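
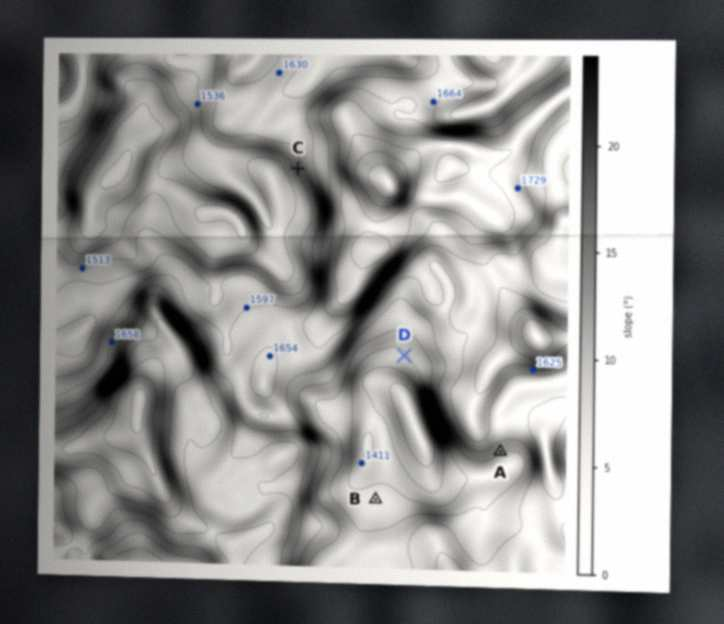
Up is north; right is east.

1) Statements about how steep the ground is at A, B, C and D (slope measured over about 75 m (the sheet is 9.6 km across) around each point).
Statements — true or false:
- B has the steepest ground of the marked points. false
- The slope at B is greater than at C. false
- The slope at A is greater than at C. false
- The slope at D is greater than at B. true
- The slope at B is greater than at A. false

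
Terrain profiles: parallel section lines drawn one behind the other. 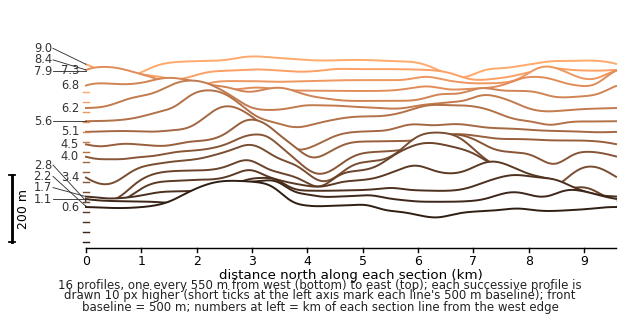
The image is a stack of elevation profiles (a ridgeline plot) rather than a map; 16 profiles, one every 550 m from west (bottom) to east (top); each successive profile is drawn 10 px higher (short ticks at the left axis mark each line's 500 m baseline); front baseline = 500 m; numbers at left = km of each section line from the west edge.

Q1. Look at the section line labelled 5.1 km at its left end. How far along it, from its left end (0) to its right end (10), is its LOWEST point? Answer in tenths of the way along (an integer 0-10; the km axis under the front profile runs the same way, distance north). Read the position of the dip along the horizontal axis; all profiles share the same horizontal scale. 4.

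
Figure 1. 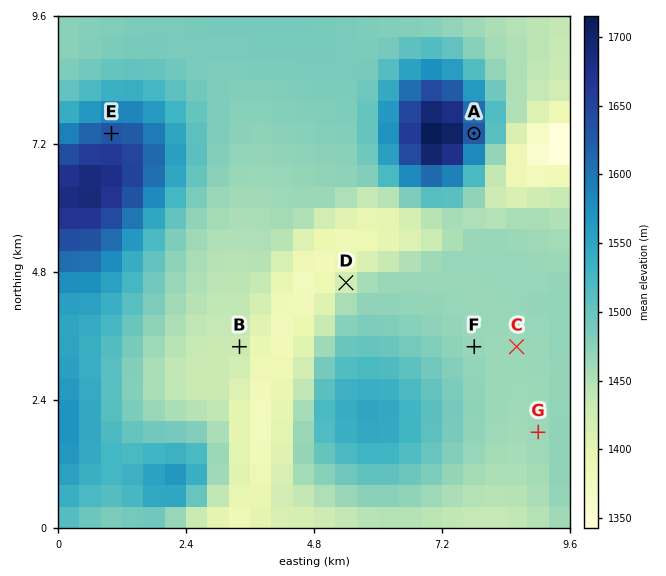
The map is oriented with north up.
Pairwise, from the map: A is above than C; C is above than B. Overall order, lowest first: B C A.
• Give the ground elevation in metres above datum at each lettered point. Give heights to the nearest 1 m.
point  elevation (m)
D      1422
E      1634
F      1467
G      1463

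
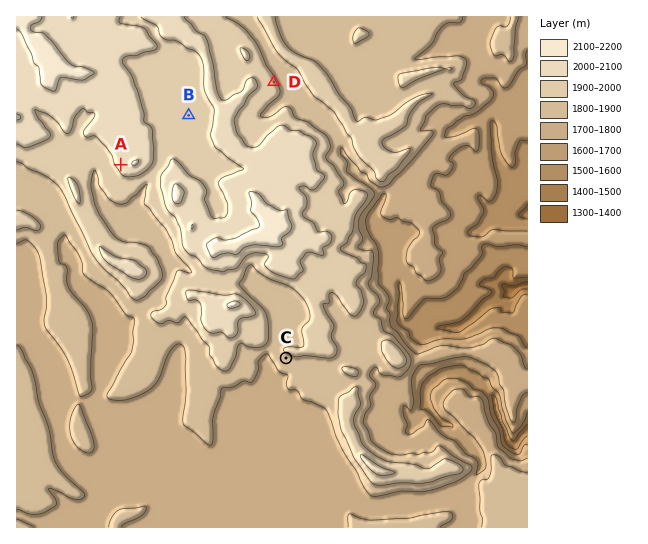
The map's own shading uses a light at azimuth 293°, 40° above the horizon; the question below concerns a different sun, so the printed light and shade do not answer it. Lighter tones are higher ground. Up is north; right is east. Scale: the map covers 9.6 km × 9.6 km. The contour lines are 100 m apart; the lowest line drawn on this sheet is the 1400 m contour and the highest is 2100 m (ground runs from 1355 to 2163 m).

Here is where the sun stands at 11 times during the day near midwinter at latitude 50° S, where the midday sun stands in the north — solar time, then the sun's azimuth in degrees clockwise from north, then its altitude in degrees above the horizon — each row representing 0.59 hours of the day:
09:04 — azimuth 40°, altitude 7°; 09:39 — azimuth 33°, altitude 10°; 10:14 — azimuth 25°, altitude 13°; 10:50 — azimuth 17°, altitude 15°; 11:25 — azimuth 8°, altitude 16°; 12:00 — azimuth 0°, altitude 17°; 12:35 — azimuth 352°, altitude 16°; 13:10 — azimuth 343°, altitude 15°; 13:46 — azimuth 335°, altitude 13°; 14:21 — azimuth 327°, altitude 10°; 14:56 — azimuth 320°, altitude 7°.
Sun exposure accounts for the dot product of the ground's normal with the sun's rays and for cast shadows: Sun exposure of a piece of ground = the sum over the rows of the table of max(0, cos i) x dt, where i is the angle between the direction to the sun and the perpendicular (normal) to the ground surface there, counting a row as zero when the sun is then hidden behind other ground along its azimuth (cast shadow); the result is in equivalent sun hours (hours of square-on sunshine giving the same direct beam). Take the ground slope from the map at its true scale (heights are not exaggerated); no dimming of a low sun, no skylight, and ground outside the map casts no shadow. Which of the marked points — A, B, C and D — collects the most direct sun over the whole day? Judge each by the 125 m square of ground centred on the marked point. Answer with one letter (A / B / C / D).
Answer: D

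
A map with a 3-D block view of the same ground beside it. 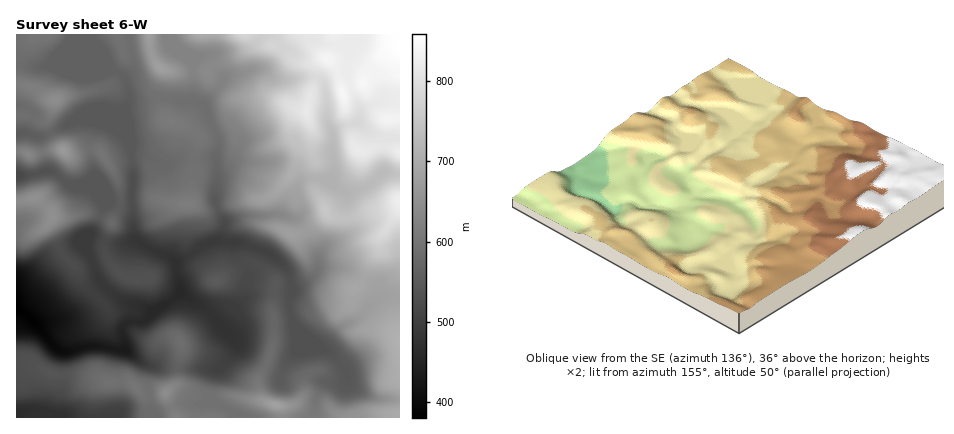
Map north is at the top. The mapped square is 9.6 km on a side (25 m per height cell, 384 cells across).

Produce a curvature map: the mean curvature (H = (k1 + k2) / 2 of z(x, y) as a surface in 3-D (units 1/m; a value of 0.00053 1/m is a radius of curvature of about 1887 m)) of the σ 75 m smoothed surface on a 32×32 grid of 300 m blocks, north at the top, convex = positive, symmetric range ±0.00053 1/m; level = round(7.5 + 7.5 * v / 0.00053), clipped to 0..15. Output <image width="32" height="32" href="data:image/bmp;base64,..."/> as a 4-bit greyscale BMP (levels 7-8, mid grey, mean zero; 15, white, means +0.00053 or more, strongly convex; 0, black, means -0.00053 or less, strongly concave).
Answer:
<image width="32" height="32" href="data:image/bmp;base64,Qk12AgAAAAAAAHYAAAAoAAAAIAAAACAAAAABAAQAAAAAAAACAAATCwAAEwsAABAAAAAAAAAAAAAAABEREQAiIiIAMzMzAERERABVVVUAZmZmAHd3dwCIiIgAmZmZAKqqqgC7u7sAzMzMAN3d3QDu7u4A////AFZVRlUztXp4l1Q4llfc3MqXeIeHM7XVZ3nN/796gUMiqYiKvLyp/Ly6doAHpEQV6oirmqu/tkpjEnu0apeGOcmK6a/+xwFIVGVmyUaadTeZ31AAIACLa7iYQp1WVUNmiXcHl1eF3a24ZVSOZ2QquJljaIiaWEjtl1ZlfFVVibmYZXZWi6dhaGZXhp1WmOlniGh3d5p1VTVUZ2abV2uahndnZpqVV4p0V5h2eWN7mpd2V2eqVbu9k2zrd3t1V6qHZxWJu0qom5SpiYiYFaNlaGajSqZbd3RFZ4mJYA6TmHrI7SU1eTQ1d3NFMgDOdEebpI74IAqzaWaJZna/+oZlWMZEv/yN4ny4aZFqiENt24d5l5x6haSam91KuZVoT4aKiu/IRmaiu4iZF628dat1V54XxSV04oh3iUWHabSWV2NYAACXKMKId4pWeYenh0emE69J+l6Vl3aISGZSSKk42jr6n/ebdXiHiWd3upmWHMqrISV4h2Z4d4lndUaluh2WZYmzJWZ1eqqXSWdlp+U3NrmUizR3domYhlloebrTXkiYV9/IZoV4ZVRcuYzYxF5IZ7uaqKuVhlZodoinZtOamWeWZEZnZVrceoRUZENklpiJdVd3d3dPuGiHcgPLq6d4h4lld3WljTVUMovLhYqHd5iJqWd4o7xGzaraeImGh3aY"/>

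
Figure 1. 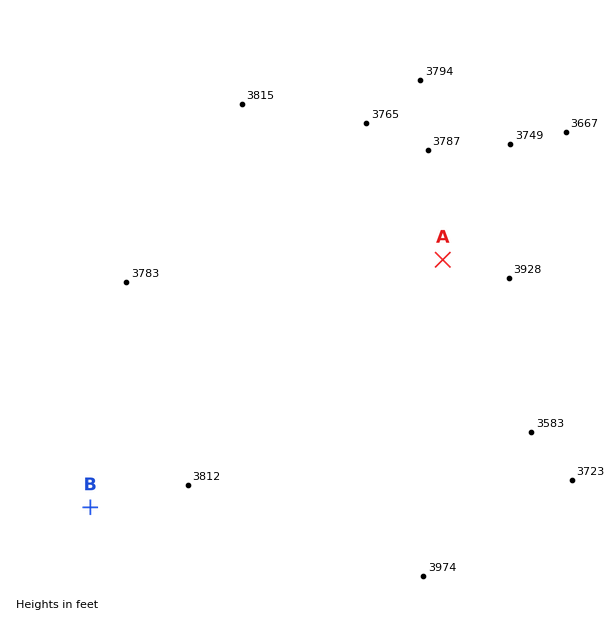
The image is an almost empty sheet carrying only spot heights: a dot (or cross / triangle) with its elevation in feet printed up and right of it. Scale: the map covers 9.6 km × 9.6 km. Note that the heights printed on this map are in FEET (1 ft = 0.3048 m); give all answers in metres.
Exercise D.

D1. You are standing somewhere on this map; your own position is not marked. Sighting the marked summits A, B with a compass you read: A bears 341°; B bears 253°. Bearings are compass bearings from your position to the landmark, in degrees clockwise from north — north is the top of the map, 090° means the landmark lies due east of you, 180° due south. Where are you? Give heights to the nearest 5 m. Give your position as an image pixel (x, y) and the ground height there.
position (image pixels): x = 486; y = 386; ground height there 1125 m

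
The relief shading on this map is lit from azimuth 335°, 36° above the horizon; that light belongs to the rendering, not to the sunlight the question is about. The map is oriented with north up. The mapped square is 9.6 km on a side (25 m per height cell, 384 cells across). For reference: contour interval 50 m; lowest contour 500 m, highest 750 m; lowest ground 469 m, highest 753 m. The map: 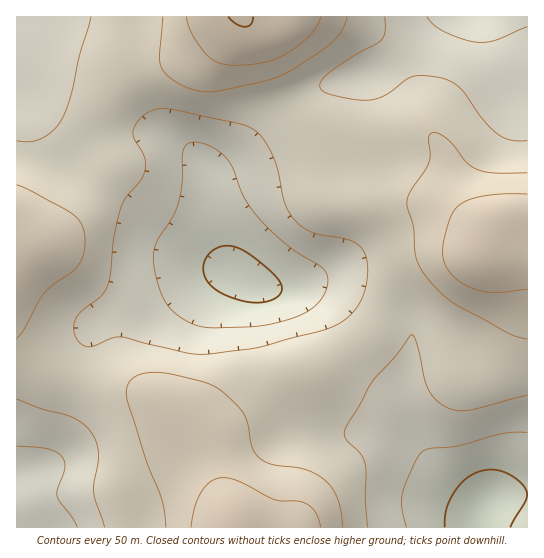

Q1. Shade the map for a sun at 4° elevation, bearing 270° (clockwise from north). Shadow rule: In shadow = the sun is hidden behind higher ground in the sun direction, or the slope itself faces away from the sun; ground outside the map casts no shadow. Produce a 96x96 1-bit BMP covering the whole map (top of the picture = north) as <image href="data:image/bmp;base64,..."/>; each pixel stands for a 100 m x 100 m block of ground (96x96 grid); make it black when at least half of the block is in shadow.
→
<image width="96" height="96" href="data:image/bmp;base64,Qk2+BAAAAAAAAD4AAAAoAAAAYAAAAGAAAAABAAEAAAAAAIAEAAATCwAAEwsAAAIAAAAAAAAA////AAAAAAAAAAAAAAAA/////4AAAAAAAAAA/////4AAAAAAAAAA/////4AAAAAAAAAA/////4AAAAAAAAAA/////wAAAAAAAAAAf////gAAAAAAAAAAf///wAAAAAAAAAAAf//wAAAAAAAAAAAAH/8AAAAAAAAAAAAAAAAAAAAAAAAAAAAAAAAAAAAAAAAAAAAAAAAAAAAAAAAAAAAAAAAAAAAAAAAAAAAAAAAAAAAAAAAAAAAAAAAAAAAAAAAAAAAAAAAAAAAAAAAAAAAAAAAAAAAAAAAAAAAAAAAAAAAAAAAAAAAAAAAAAAAAAAAAAAAAAAAAAAAAAAAAAAAAAAAAAAAAAAAAAAAAAAAAAAAAAAAAAAAAAAAAAAAAAAAAAAAAAAAAAAAAAAAAAAAAAAAAAAAAAAAAAAAAAAAAAAAAAAAAAAAAAAAAAAAAAAAAAAAAAAAAAAAAAAAAAAAAAAAAAAAAAAAAAAAAAAAAAAAAAAAAAAAAAAAAAAAAAAAAAAAAAAAAAAAAAAAAAAAAAAAAAAAAAAAAAAAAAAAAAAAAAAAAAAAAAAAAAAAAAAAAAAAAAAAAAAAAAAAAAAAAAAAAAAAAAAAAAAAAAAAAAAAAAAAAAAAAAAAAAAAeAAAAAAAAAAAAAAAfAAAAAAAAAAAAAAA/AAAAAAAAAAAAAAA/AAAAAAAAAAAAAAA+AAAAAAAAAAAAAAAIAAAAAAAAAAAAAAAAAAAAAAAAAAAAAAAAAAAAAAAAAAAAAAAAAeAAAAAAAAAAAAAAB/8AAAAAAAAAAAAAD//gAAAAAAAAAAAAD//4AAAAAAAAAAAAH//8AAAAAAAAAAAAH//8AAAAAAAAAAAAH//4AAAAAAAAAAAAD//wAAAAAAAAAAAAD//gAAAAAAAAAAAAB/+AAAAAAAAAAAAAAf4AAAAAAAAAAAAAAHAAAAAAAAAAAAAAAAAAAAAAAAAAAAAAAAAAAAAAAAAAAAAAAAAAAAAAAAAAAAAAAAAAAAAAAAAAAAAAAAAAAAAAAAAAAAAAAAAOAAAAAAAAAAAAAAAfAAAAAAAAAAAAAAA/gAAAAAAAAAAAAAA/gAAAAAAAAAAAAAA/gAAAAAAAAAAAAAA/AAAAAAAAAAAAAAA+AAAAAAAAAAAAAAAAAAAAAAAAAAAAAAAAAAAAAAAAAAAAAAAAAAAAAAAAAAAAAAAAAAAAAAAAAAAAAAAAAAAAAAAAAAAAAAAAAAAAAAAAAAAAAAAAAAAAAAAAAAAAAAAAAAAAAAAAAAAAAAAAAAAAAAAAAAAAAAAAAAAAAAAAAAAAAAAAAAAAAAAAAAAAAAAAAAAAAAAAAAAAAAAAAAAAAAAAAAAAAAAAAAAAAAAAAAAAAAAAAAAfgAAAAAAAAAAAAAA/8AAAAAAAAAAAAAA//gAAAAAAAAAAAAA//4AAAAAAAAAAAAAf/8AAAAAAAAAAAAAf//AAAAAAAAAAAAAH//gAAAAAAAAAAAAD//wAAAAAAAAAAAAD///AAAAAAAAAAAAB///+AAAAAAAAAAAB////wAA="/>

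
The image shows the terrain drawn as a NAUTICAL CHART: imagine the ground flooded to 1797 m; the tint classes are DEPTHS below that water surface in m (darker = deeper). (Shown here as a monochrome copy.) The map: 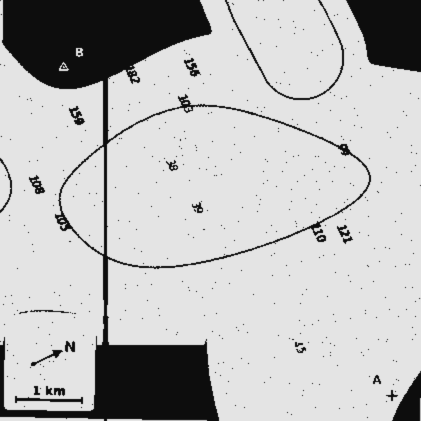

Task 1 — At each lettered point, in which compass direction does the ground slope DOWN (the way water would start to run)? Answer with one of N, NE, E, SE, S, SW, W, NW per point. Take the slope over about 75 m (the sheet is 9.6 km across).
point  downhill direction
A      NE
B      NW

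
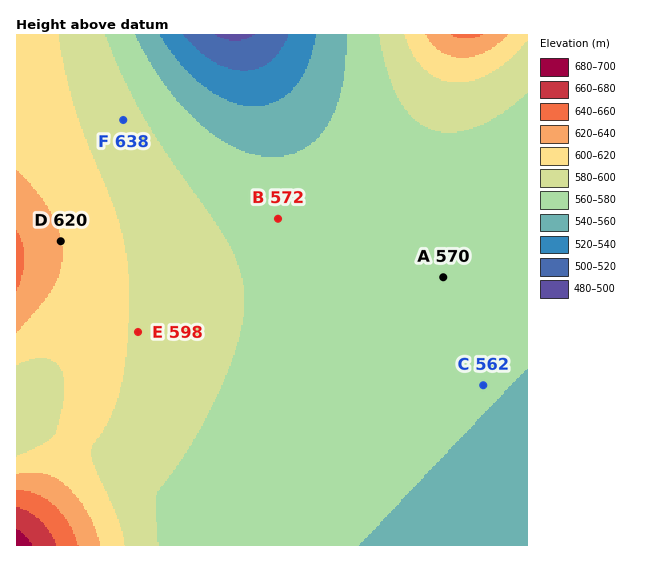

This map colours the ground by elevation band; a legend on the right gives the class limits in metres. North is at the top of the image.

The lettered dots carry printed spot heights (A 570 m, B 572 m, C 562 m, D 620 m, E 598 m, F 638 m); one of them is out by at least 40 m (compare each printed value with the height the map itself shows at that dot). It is F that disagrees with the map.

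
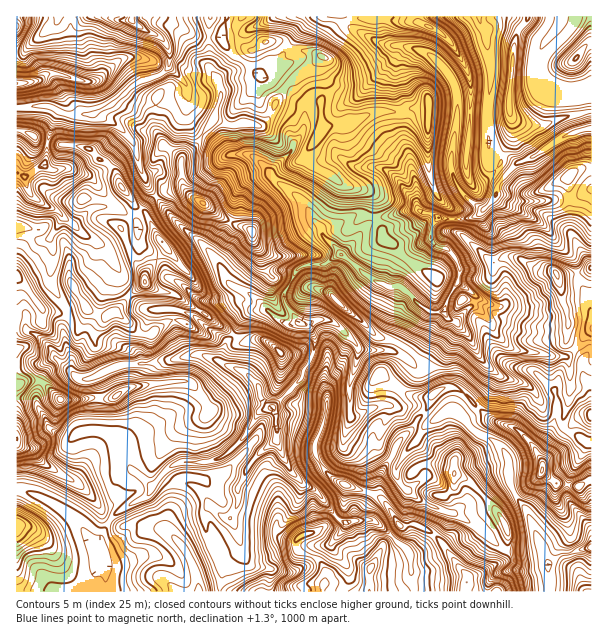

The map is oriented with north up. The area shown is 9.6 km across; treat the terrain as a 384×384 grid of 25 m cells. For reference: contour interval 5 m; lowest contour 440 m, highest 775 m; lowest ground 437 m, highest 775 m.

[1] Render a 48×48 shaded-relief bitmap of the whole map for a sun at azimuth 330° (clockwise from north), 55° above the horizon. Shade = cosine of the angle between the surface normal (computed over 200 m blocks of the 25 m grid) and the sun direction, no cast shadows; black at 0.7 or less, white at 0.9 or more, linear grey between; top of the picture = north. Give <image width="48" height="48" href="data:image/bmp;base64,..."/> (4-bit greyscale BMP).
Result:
<image width="48" height="48" href="data:image/bmp;base64,Qk32BAAAAAAAAHYAAAAoAAAAMAAAADAAAAABAAQAAAAAAIAEAAATCwAAEwsAABAAAAAAAAAAAAAAABEREQAiIiIAMzMzAERERABVVVUAZmZmAHd3dwCIiIgAmZmZAKqqqgC7u7sAzMzMAN3d3QDu7u4A////AHiIiZmqmaqZis7e/rqaqYiaqrqLxkeavGeIiJmqqqqZib3M3MuquXiaqquYhmibu2Z3iJmZqqmZiau6mKu6u4iZmau6c1iavFVoiJmYiZmZmZqqqIm7zKh4maq7lFiIiWZ4iZmZiJmZmaq73Jed3cdnm6qqhEiIZYmZmIm6qZmZmaq73+uJy7mqvLqZhViHdLupiHisy6mImavLv/61Z3vdy7qZl2dmY7qYd3iKvbqYiKu8rN2FV4q9uXiamFVVRZh2d4iZm8qZiJu7q7Z5m6mbuniZqmJXd1VXmYiZiKuqqIu7unbN3sqZu5iYm8ZZ3gBZupiZl3mZq4nLuWnO7tm7q6iIist3zwAYq5mZmXZ2aaesu6aMzNmszcmIiJ2nizVDipmZmZd2VIp6vuQ6usuKzduYZqy6mFViWIiImZmHZUmZvvcIy724vMuYiby6l3ZQA1RXiJmYd2aqvPsFvLzKirmb3Lu6qXh0AkQjV4iZmIaIvNwVmZqrh4ms7bqqvGacqruFVneJqZiFju1FqHisuYms3bmpq3ibu83rqqqqqpmHKv+Gy4ms7bq8u6mpqoiohli7u83LqYeHIu6Wzrqqvdu7q7u7qmaHdjJGVHmod2Z4cq6pvcqarMzLvMu6q4ZWaHVEQhQzRoidy77Kmaqru8y7y7qYmqhXeIZmdzM0N73d3u7JaKvMzMuru6qpiJhnmIdompd3eK3cqZqEirzMy6q6u7uph5mYmZqXeIiYiZmYhUQ3m7y6iZm5q7qph4mZiau5RXdViJhkmFZ5q7uoVLqHiZmYiHmamZq7dnhUWIdTbs25qpmHc4yGeIiIh4maqZmruHd1aHZUGv/piHZoqIupeJqqqamaqZmayWd3h2RFM4rKh3eKy5irmrzczamqupmZqoh3ZVRGh3eIiIiJunjO3d3cvZmaupiJqqh0NGdFiqqHmZmHqpze/tzLqqqqqZmZmYgwJppkaJiJiZmZnM3u/ty8urzKmJqpmHUySM2maIh3d3eJZpq+/tzMuru7qZqIqXaKeLy5iIdlVmVnVGZZ3Lqqqru83KqIq6nMuau6h2Znd3dneJdmvNyoiKrM3KqYmrqry5mZdWeJmYd3d5eHje/7h3aYmZqomap2nKh3iHiZiIZ3VZh5ec//23R2aaqqqpyEV3dli5iId3d3QplphWnv/3ad3uuqq7y2MzNFaqd3d3d3MIlohkR8/8uu//26u7vKZWVmaKmId3d4QHlpl3ZFev7Lu7y7u6q8mKqXaJmamIiJUGlpqIqodlZ3dmesupmrp5u5eJmKu7u6cmhpuJqrqgABERJqzJmZqHmrh4h3nM3dpXhpyImZmYUTRlImnMqZmHiaqHd3ebzeyYdpyGmXZ//avMlUZ7yqqoiJqod3iJvMyndpuGmoVe/+3MypmKzLqph4mqqYiZqql1h5uFm8pmvdzMzMzKvLqqqYm8y6mYd2VXd6uVis2xWru8zMy5qqmZq7u8y5h2VDWJeKu0aazSN6qrzNuJqpeYi827uphmZTWsqZvFSJvQ=="/>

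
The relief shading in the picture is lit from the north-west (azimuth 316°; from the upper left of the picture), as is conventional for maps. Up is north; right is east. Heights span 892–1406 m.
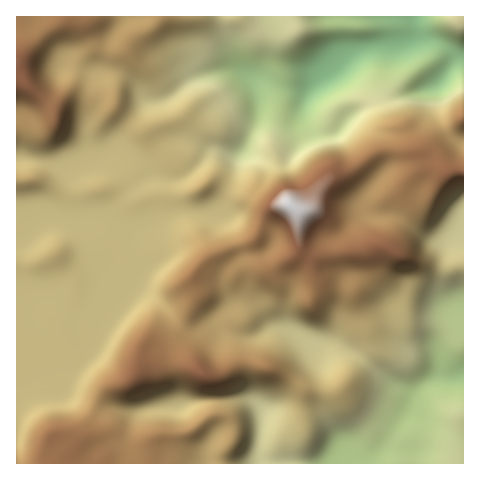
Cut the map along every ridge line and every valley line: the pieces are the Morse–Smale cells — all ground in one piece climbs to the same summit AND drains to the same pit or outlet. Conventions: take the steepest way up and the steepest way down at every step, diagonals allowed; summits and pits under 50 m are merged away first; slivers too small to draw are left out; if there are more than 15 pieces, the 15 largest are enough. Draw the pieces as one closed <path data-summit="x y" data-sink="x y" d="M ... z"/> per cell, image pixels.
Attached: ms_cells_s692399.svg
<path data-summit="291 206" data-sink="463 374" d="M386 150l-8 1-24 18-22 8-12 11-8 18-7 5-7 0 2 38-8 7-21 12-13-2-19 2-16-16-9 2-10 6-13 16 5 18-13 31 4 3 13 0 18-8 9 10 22 6 8-2 16-8 11 0 29 17 5 6 6 25 0 39 16 32 3 19 120 0 1-234-17 8-16 0-35-22-25-2-10-7 0-6 4-7 22-27 1-14z"/><path data-summit="291 206" data-sink="336 61" d="M413 16l-188 0 0 10 12 36 6 9 11 6 5 15 1 21-14 34-5 4-28-2-19 20-20 11-20-3-7 0-7 3-14 14-18 27-62-4-22 14-8 0 0 150 10-3 10-8-4-20-10-28-2-13 0-5 14-10 16 0 19 15 8 3 10 0 7-3 12-12 8-21 3-2 40 26 15 18 10 7 14-31-5-18 18-20 14-4 16 16 9-2 23 2 24-14 5-5-2-38 7 0 7-5 8-18 12-11 15-5 24-17 16-5-2-13-27-23-9 1-10 12-7 6-14 0-7-4-8-12 0-12 3-10 11-17 27-24 25-8 31-3 12-4 3-3z"/><path data-summit="17 62" data-sink="336 61" d="M224 16l-208 1 0 141 32 4 23 6 0 49 3 3 34 1 18-27 14-14 7-3 27 3 20-11 19-20 28 2 5-4 14-34-1-21-5-15-11-6-6-9-11-31z"/><path data-summit="201 374" data-sink="463 374" d="M218 320l-18 8-13 0-5-3-8 15-6 18-7 6-7 1 33 0 8 3 15 10 3 11 1 12 32-3 10 4 6 9 0 19-3 18 0 10 3 6 80 0 1-11-3-8-16-32 0-39-7-27-20-15-13-6-11 0-16 8-8 2-22-6z"/><path data-summit="448 173" data-sink="336 61" d="M424 38l-11 0-13 5-31 3-20 6-8 5-24 21-11 17-3 10 0 12 6 10 9 6 14 0 5-4 12-14 9-1 27 23 3 13 33 0 9 5 17 17 16-1 1-30-11-4-9-10-6-15-2-17 1-12 21-27-12-10z"/><path data-summit="201 374" data-sink="336 61" d="M117 274l-3 2-8 21-12 12-7 3-10 0-8-3-19-15-16 0-14 10 1 14 11 32 4 20 5-2 14 2 15 22 25 11 13-15 19-7 11-11 26-8 5-6 5-16 8-14-25-26z"/><path data-summit="448 173" data-sink="463 374" d="M402 149l-15 2 0 16-22 27-4 7 0 6 10 7 25 2 35 22 16 0 15-7 2-2 0-57-17 0-21-20-5-2z"/><path data-summit="59 463" data-sink="178 406" d="M214 401l-57 6-16 3-15 0-30-6-10 27-20 16-6 9-1 7 84 1 3-19 5-7 11-3 18 0 13-5 21-17z"/><path data-summit="59 463" data-sink="336 61" d="M53 368l-15 2-22 12 1 82 42 0 1-8 6-9 20-16 5-11 5-16-26-12-10-17z"/><path data-summit="201 374" data-sink="178 406" d="M187 365l-26 0-21 3-13 13-19 7-8 8-4 8 30 6 15 0 72-9 0-12-3-11z"/><path data-summit="59 463" data-sink="463 374" d="M246 398l-31 3-1 12-26 19-8 3-18 0-11 3-5 7-3 18 64 1 0-16 11-16 14-4 30-3-1-16-5-7z"/><path data-summit="27 179" data-sink="336 61" d="M22 158l-6 1 0 71 8 1 22-14 25 2 0-51-23-6z"/><path data-summit="291 206" data-sink="463 374" d="M262 426l-30 2-14 4-11 16 0 15 53 1-1-16z"/><path data-summit="463 118" data-sink="336 61" d="M463 57l-5 0-4 4-18 24 1 20 5 18 10 14 8 4 4-1z"/><path data-summit="462 18" data-sink="336 61" d="M463 16l-49 0 0 22 23 4 9 4 10 10 7 1z"/>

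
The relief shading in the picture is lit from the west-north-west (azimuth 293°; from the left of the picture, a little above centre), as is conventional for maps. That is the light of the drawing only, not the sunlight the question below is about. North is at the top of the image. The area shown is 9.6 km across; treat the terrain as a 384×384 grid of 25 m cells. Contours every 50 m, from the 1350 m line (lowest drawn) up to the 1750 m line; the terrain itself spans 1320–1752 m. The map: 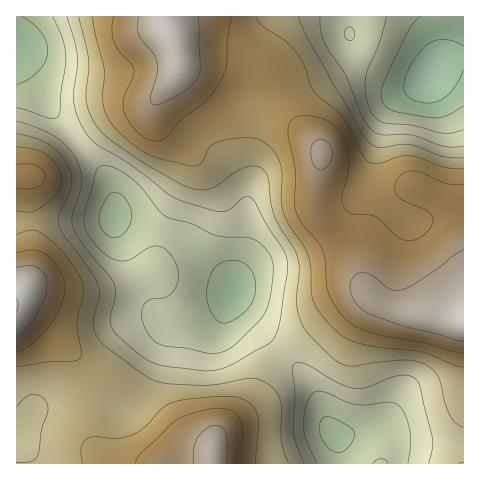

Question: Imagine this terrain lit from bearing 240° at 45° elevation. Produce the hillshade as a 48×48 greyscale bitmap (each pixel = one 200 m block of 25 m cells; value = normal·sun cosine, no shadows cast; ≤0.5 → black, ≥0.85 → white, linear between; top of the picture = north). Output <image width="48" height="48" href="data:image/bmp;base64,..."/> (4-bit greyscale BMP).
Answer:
<image width="48" height="48" href="data:image/bmp;base64,Qk32BAAAAAAAAHYAAAAoAAAAMAAAADAAAAABAAQAAAAAAIAEAAATCwAAEwsAABAAAAAAAAAAAAAAABEREQAiIiIAMzMzAERERABVVVUAZmZmAHd3dwCIiIgAmZmZAKqqqgC7u7sAzMzMAN3d3QDu7u4A////AJmau7qZmqqZmaqoZEV3ZDNGiaqYibu7qZmqu6qZmZmZmqqYZEVnZCNGiaqYmbu7qZqqqqmIiJmZmqqYZUVmUyNXmqqZmrzLqqqqqpmIiImqqZmXZUVmUyRomqqZqrzMupmaqpmIiJmqmZiHZVVmUzV5q6qqq8zMupmaqpmIiZqqmId2VVVmUzWKu7qqu8zMupmaqqmZmZmZh3dmVVZmVEabzLqqq8zLupmqqqmZmZiId2ZmZmZ2VFeszLqqq7zLqqqqqqmZmId3ZmZmd3d2VXm8zLqZqrzMuqqqqqmZh2VWZmZneId2Z4rMy6mZqrzMu6qqqpmHZURVZmZniIh3eKvMuqqqq83dzKmZqZh2VERWd3d3iZiIiavMuqq7u83d3JmZmXZVREVneHd3iZmZmrvLu7vMzM3dzIiIiGVEVVZ4iId4mamaq7vMzMzMzMzMzHd4h2VFVmeJmId4iZqqu8zM3dzMzLu7u3d3dmVVZniJmId3iZqrzMzN3cy7u6qqqndmZmVVZ3iZmHd3iaq8zMzd3cuqmZmZmXdmZmVVZniZmHd3iavM3d3d3LqYmZmZmXdmZlVFVnmZmHd3iavM3d3cy6mIiJmZmXdlVUQ0VomZh3d4ibvM3d3cupiIiJmZmXdkRDMjV4mZh3eImrvM3d3cuph3iJmZmXZUMyIjV4mYd3iJmrvM3u7bqYh3iJmZmXZUMiEkaJmId4iaqrvN7/7LqYiIiImZmXdUMhEkeJmYiJmqqrvN//7KmYiIiImZmYdlQiI2iaqZmZq7uqve/+25mIiIiJmZmZh2QzNXiqqqqqu7qqvf/9ypiIiIiJmZmamHVERXmru7u7y7qZvf/sqYiIiIiZqpmaqXZURnmrzMzMy6mZve7bqIiIiJmqqpmaqYZURXm8zdzMu5mJve7bqYiIiZqqqZmaqXVDRXq93d3MupiJvN3LqYeIiZqqmIiJmGQyNorN7t3LqYiZvN3cuYd3iJqZdmZohkISR6ze7tzLqYiZrN3cuodmeImHVEVXZTETab3v7cupmImaq83cuoZUV4h1QzRWVCElm97/7bqZiJmaq83cuXUzRWdkMjVVQyNYve7u26mIiZmaq8zLqGQhJGZTM0ZkQzWL3u7typiImZmZqru6l1MQE1VDNFd0RFi97t3cupiImZmZmrqphkIQE0VERWiFVnrO7d3MupiImYiZmqqYdkMQE1VVVniWZ5ve3czLupmIiIiZqqmHZUMhJFVVZ4mXiazd3Mu7qqmYiIiZqpmHZlMyNWZmeJmYmazd3Lu6q6qYh3iZqpiHZlQ0VmZniaqpmazN3Mu7u7qYd3iZmZiHZURFZmZniaqpmazd3cu7vLuXZniZmYh2VERWd2Zniaqpmrze7dzLzMuXZniJiIdlQzRnh3Zniaqpqr3u7tzMzLqHZniIh3dlQzV4mHZ3iaqqq83v7tzLu7qGZniHd3ZlREaJmHd3iaqrvN7u7cu7u6l2Z3d3ZnZlRWeZmHd4iaqrvN7u7cu7u6h3d3d2ZndmVWeamHd4mqqg=="/>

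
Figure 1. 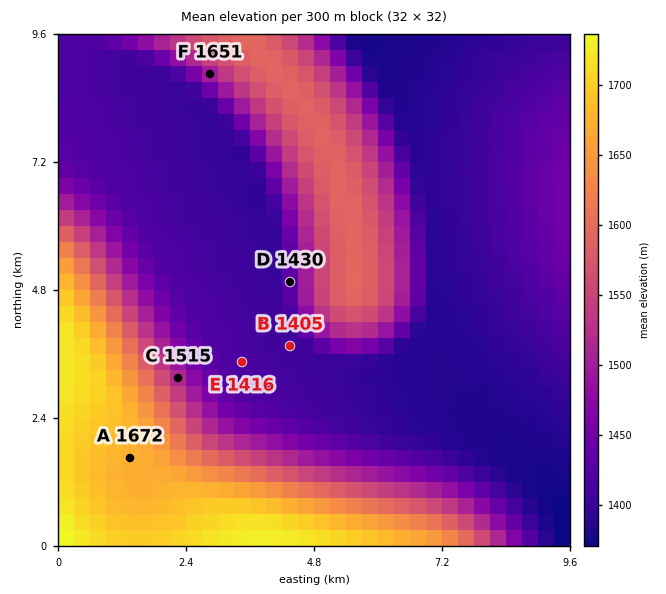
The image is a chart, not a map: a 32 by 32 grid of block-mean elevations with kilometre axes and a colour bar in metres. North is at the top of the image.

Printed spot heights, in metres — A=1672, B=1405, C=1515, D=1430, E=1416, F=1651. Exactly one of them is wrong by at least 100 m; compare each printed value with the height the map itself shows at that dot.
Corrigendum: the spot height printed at F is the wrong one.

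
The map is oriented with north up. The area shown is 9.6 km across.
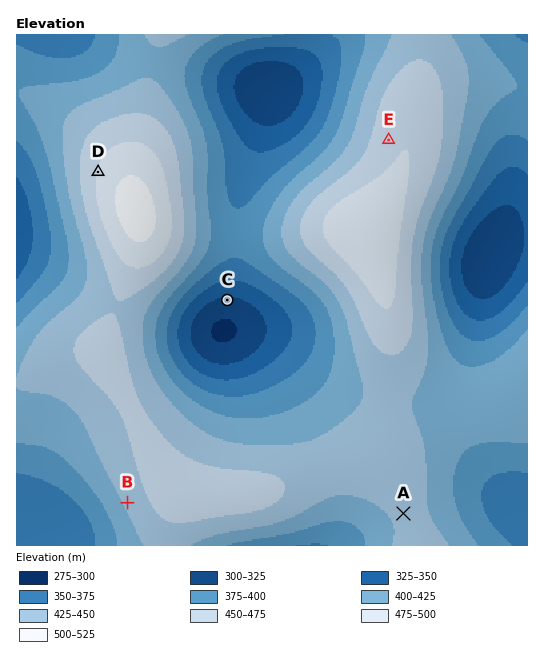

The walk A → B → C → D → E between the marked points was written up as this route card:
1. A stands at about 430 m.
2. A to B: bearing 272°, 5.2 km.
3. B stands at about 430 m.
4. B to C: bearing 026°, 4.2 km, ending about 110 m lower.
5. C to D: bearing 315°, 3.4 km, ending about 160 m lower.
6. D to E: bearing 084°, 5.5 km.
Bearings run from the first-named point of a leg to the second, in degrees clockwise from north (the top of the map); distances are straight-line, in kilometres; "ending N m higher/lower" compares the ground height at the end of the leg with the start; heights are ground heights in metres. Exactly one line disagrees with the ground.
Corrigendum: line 5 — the sense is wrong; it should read higher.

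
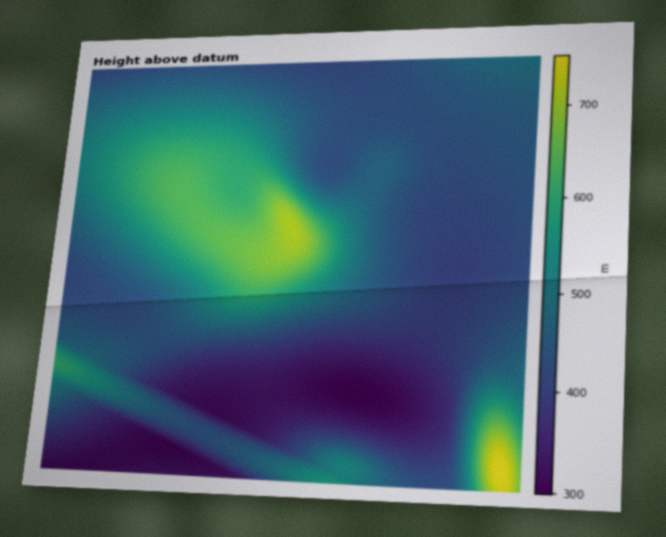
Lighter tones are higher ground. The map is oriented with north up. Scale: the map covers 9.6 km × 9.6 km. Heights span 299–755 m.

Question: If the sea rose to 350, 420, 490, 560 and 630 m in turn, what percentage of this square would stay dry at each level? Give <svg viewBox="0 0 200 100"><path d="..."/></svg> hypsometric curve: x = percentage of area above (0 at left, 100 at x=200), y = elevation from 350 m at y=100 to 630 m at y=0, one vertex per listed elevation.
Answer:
<svg viewBox="0 0 200 100"><path d="M178 100l-36-25-80-25-26-25-22-25"/></svg>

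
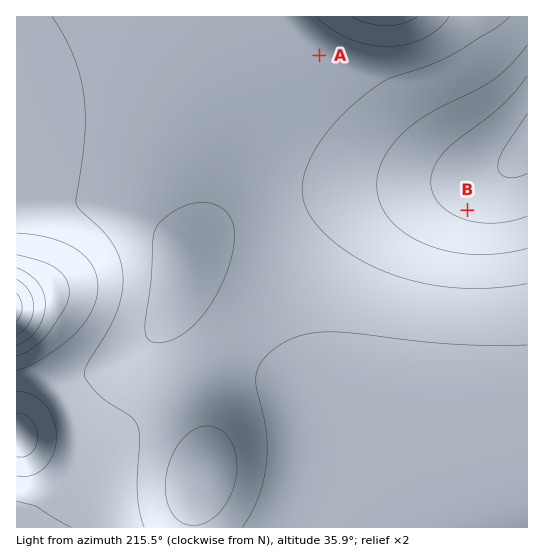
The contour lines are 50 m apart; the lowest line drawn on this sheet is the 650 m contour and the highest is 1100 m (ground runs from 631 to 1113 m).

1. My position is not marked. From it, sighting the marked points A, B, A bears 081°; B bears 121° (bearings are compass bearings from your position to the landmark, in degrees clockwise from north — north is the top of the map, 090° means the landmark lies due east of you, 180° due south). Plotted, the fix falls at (233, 69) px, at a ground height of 920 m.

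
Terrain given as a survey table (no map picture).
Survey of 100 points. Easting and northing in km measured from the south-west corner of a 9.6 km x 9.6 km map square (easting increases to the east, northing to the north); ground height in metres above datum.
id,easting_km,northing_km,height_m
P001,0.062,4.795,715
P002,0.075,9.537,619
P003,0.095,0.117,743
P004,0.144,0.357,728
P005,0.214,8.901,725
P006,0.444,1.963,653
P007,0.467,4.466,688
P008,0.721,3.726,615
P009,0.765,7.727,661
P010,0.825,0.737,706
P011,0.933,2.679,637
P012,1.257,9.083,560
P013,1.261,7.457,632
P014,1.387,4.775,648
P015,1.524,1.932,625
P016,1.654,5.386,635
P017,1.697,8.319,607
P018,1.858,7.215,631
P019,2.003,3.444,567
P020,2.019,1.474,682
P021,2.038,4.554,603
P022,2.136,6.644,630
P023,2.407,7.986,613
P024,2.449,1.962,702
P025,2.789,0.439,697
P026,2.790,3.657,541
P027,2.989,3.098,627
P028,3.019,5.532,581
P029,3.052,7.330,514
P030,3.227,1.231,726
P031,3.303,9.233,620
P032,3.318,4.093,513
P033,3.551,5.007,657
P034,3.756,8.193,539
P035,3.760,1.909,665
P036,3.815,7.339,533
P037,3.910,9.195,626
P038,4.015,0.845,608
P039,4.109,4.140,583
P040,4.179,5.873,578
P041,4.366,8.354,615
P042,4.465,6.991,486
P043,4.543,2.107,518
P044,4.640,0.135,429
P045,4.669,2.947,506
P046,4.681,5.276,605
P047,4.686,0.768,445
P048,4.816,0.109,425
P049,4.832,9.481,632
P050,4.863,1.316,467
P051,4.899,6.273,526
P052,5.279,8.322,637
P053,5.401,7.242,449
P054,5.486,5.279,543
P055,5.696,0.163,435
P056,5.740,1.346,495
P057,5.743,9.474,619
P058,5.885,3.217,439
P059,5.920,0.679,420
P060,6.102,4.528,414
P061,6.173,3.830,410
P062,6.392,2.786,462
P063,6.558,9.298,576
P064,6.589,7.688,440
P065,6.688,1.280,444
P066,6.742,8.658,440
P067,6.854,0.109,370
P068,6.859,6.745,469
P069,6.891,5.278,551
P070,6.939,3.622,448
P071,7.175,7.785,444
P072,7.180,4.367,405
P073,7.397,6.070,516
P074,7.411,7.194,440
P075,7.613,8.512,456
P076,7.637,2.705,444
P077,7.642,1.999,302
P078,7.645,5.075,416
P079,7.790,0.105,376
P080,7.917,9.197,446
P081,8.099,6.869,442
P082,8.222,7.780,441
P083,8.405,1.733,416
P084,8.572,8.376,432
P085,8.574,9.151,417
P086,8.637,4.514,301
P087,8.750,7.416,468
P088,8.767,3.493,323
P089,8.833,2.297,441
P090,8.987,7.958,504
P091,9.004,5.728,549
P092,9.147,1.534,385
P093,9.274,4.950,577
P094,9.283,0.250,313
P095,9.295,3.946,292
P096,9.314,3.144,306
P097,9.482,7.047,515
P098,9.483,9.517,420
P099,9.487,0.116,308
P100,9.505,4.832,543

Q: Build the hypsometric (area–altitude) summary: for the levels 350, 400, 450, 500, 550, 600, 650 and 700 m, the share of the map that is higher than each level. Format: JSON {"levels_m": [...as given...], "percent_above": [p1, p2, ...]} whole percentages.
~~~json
{"levels_m": [350, 400, 450, 500, 550, 600, 650, 700], "percent_above": [93, 89, 73, 59, 45, 32, 16, 6]}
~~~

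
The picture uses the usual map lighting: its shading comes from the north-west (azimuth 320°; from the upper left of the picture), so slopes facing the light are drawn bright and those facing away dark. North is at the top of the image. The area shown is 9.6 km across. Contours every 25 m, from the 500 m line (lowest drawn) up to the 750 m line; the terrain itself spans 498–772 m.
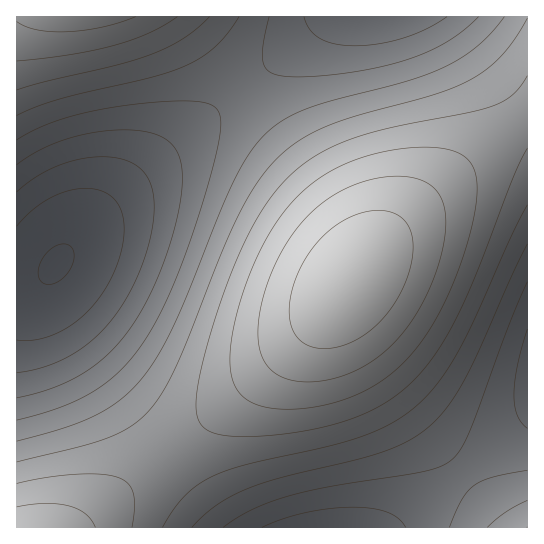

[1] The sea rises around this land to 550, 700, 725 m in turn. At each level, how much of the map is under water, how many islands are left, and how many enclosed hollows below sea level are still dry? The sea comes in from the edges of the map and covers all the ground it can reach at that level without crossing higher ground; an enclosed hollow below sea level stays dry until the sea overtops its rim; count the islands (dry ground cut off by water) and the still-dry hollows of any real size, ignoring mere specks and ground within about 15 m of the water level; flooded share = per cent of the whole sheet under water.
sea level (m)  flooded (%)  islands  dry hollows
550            9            0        0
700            82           1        0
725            90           1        0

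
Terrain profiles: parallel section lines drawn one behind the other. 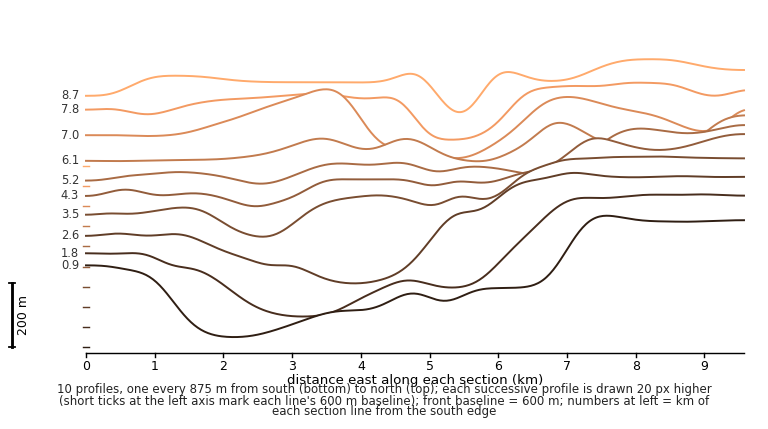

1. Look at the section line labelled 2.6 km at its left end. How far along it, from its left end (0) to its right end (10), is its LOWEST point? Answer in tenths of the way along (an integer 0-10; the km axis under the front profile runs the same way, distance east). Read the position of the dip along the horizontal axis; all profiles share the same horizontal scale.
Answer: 4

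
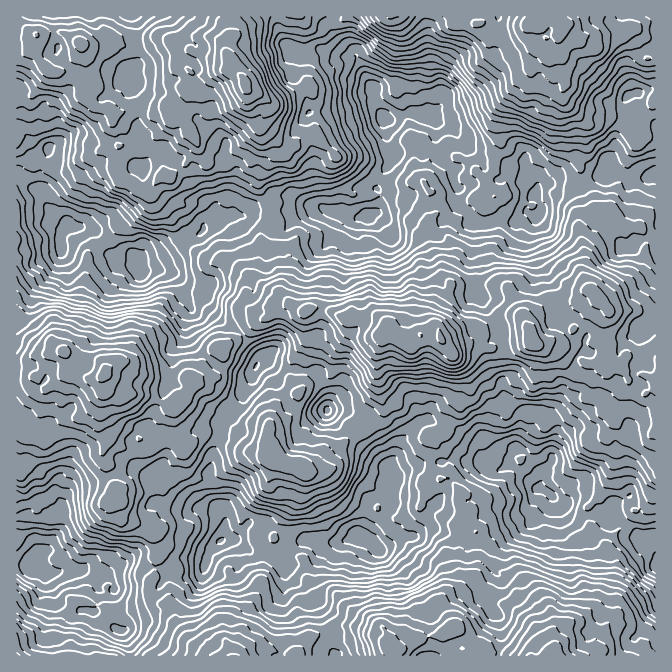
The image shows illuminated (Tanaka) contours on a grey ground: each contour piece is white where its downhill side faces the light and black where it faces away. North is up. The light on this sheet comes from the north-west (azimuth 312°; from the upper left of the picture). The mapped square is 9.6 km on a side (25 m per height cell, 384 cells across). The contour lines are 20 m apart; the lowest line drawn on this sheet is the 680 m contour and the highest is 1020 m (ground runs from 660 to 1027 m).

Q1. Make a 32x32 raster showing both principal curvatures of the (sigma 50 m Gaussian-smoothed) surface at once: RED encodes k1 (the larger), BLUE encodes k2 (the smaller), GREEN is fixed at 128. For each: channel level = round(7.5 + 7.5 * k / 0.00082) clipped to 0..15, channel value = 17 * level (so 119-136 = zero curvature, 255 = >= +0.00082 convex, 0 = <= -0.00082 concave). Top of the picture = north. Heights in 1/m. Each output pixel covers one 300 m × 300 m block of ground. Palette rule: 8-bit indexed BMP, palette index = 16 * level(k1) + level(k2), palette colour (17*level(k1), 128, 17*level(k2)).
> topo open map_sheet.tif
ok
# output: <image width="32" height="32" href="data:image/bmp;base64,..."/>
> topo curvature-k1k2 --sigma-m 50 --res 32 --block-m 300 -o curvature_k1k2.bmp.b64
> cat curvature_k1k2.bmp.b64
<image width="32" height="32" href="data:image/bmp;base64,Qk02CAAAAAAAADYEAAAoAAAAIAAAACAAAAABAAgAAAAAAAAEAAATCwAAEwsAAAABAAAAAAAAAIAAABGAAAAigAAAM4AAAESAAABVgAAAZoAAAHeAAACIgAAAmYAAAKqAAAC7gAAAzIAAAN2AAADugAAA/4AAAACAEQARgBEAIoARADOAEQBEgBEAVYARAGaAEQB3gBEAiIARAJmAEQCqgBEAu4ARAMyAEQDdgBEA7oARAP+AEQAAgCIAEYAiACKAIgAzgCIARIAiAFWAIgBmgCIAd4AiAIiAIgCZgCIAqoAiALuAIgDMgCIA3YAiAO6AIgD/gCIAAIAzABGAMwAigDMAM4AzAESAMwBVgDMAZoAzAHeAMwCIgDMAmYAzAKqAMwC7gDMAzIAzAN2AMwDugDMA/4AzAACARAARgEQAIoBEADOARABEgEQAVYBEAGaARAB3gEQAiIBEAJmARACqgEQAu4BEAMyARADdgEQA7oBEAP+ARAAAgFUAEYBVACKAVQAzgFUARIBVAFWAVQBmgFUAd4BVAIiAVQCZgFUAqoBVALuAVQDMgFUA3YBVAO6AVQD/gFUAAIBmABGAZgAigGYAM4BmAESAZgBVgGYAZoBmAHeAZgCIgGYAmYBmAKqAZgC7gGYAzIBmAN2AZgDugGYA/4BmAACAdwARgHcAIoB3ADOAdwBEgHcAVYB3AGaAdwB3gHcAiIB3AJmAdwCqgHcAu4B3AMyAdwDdgHcA7oB3AP+AdwAAgIgAEYCIACKAiAAzgIgARICIAFWAiABmgIgAd4CIAIiAiACZgIgAqoCIALuAiADMgIgA3YCIAO6AiAD/gIgAAICZABGAmQAigJkAM4CZAESAmQBVgJkAZoCZAHeAmQCIgJkAmYCZAKqAmQC7gJkAzICZAN2AmQDugJkA/4CZAACAqgARgKoAIoCqADOAqgBEgKoAVYCqAGaAqgB3gKoAiICqAJmAqgCqgKoAu4CqAMyAqgDdgKoA7oCqAP+AqgAAgLsAEYC7ACKAuwAzgLsARIC7AFWAuwBmgLsAd4C7AIiAuwCZgLsAqoC7ALuAuwDMgLsA3YC7AO6AuwD/gLsAAIDMABGAzAAigMwAM4DMAESAzABVgMwAZoDMAHeAzACIgMwAmYDMAKqAzAC7gMwAzIDMAN2AzADugMwA/4DMAACA3QARgN0AIoDdADOA3QBEgN0AVYDdAGaA3QB3gN0AiIDdAJmA3QCqgN0Au4DdAMyA3QDdgN0A7oDdAP+A3QAAgO4AEYDuACKA7gAzgO4ARIDuAFWA7gBmgO4Ad4DuAIiA7gCZgO4AqoDuALuA7gDMgO4A3YDuAO6A7gD/gO4AAID/ABGA/wAigP8AM4D/AESA/wBVgP8AZoD/AHeA/wCIgP8AmYD/AKqA/wC7gP8AzID/AN2A/wDugP8A/4D/AJFgtLTFcLSDxbXnx8Tm95Oi1fr349SR1qDHyNWC6GC01MSzkqBQkrXFxbXHtZPX5LP3+bai+fmScMfH9rO1xvWSkdSzxdPH5rHE2tOAkqJx5uXW5NXjoYDEpNak1bX5lMNwtbWCcfeyw2CwoviAxfTVtLSA1Pe1tJO16IHXx+jFQJKhkIKQ9bTEYOij0YLlkpOBcLWSxLW1teiElKOT1JCTYKPEoKDRxcWAcKLFxKGSkYBgoJLWkrSylIOUhNaRo7PVwPfo+PXY1dWQw5DAgbRhcseUksTW14RxpZTVktGis6Zg6Pr3cLNycVCxtNXolMSypLXWgtalxqKEYPWCwvX2o4Ci1PiixrXkpJH5g/bI1oCUo9bk99XVgYC0gvSAw9ajgbbmkZKB5nDUxfj2+fj5gmCTw8KBYKLGgOKR5JPVtdmTk+az58P5scLF+KGSx+Szg6LYt5WicKGQoPrXtMbHlMTGxqFwtKKEk6P5tMGQ5MbWkKLTo4Ln0/axotWipJSlgrTW6dLm+YKhkOfC8hCxsuW0crb4osSgcJTGx5SjyMW2xfmlxYDl6NeAxbX44YHl5FBykNGkgPbXoqWVxrTVkuWy+ffosNjD9GBw45CiYOXS5qH69aKhorTExMe2gsT4+MO15saRkPb74VCA9rTS+fb48/nT1ND798ZxxKOjoObX1rL46NiAosDk97HlgPfB+cP3+dLlgPiAtJLWgoKx9cTEQKTU9GCR5tXW9fnz+PXn1cWyUHDT59Skpvnl1aSScNSDoUDSsYGR5OXnk7WQ93DTk+XExPizpMT76MWloYFg9oOBcYKE6NTXcsSQ16LFkbXF6IKj1sOktfaBs9XXk3DnwpJQo+K1tpW21qSAkbJwgMKzxMijYpOk9ZFg1JOBcXCj0+XlomCTc7Sy1bSigJHVx7JggKCCUNXFpbb3xZGipYGB+abFkXNyxLVgcKKikbPEtMPox5GA5cb5pMigcre25Pf197STcqbTgKS0sKKjxvmjkcXWkZK0soGyk7TD08bFs3Dl0vfUtcX4sff65JC0xZHF1LSAk6PUYNNxxGCA16TGs4DW1XC05uXk9ea1oOW11XHC1VDTlNWA1PmTxpCg5qSB5tSikMTnobHXpJRA1IJygPWipNa29+TUxdaBtPjmxbPYtpK0+PX5kOSlkKGzhIGTx+fWtfmik4HkgNbTtbVic7SloqL79pD16aNAsKKjMKKj58il+KS1QIDT99LGlGNztcay+fbFcNWjxKDEtaOx99e1tsbGtLWQ+MazsfvF1cTnxqL3xKJAsKJgYNbokZSA5pO1psXX98Oy9Pb2xenj1Ma1tdjY0sP5wuDl+9iQ+PbnsPu0+MSi9+U="/>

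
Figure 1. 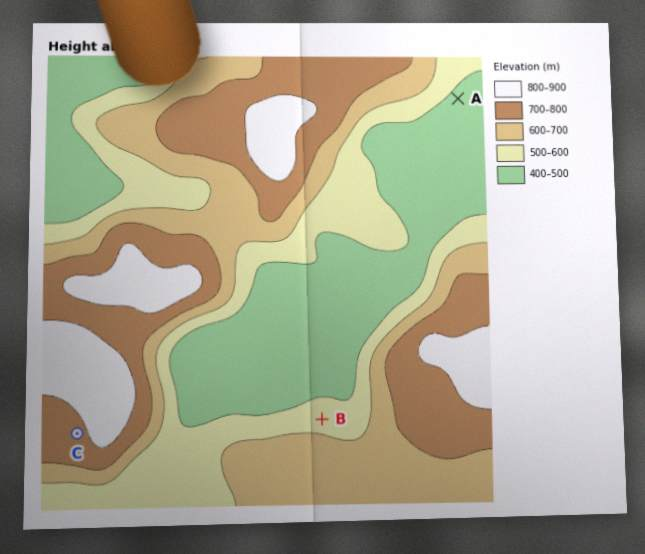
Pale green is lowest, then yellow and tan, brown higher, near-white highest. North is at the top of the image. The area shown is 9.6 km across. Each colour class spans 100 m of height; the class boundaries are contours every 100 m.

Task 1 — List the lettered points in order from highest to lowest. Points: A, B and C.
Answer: C B A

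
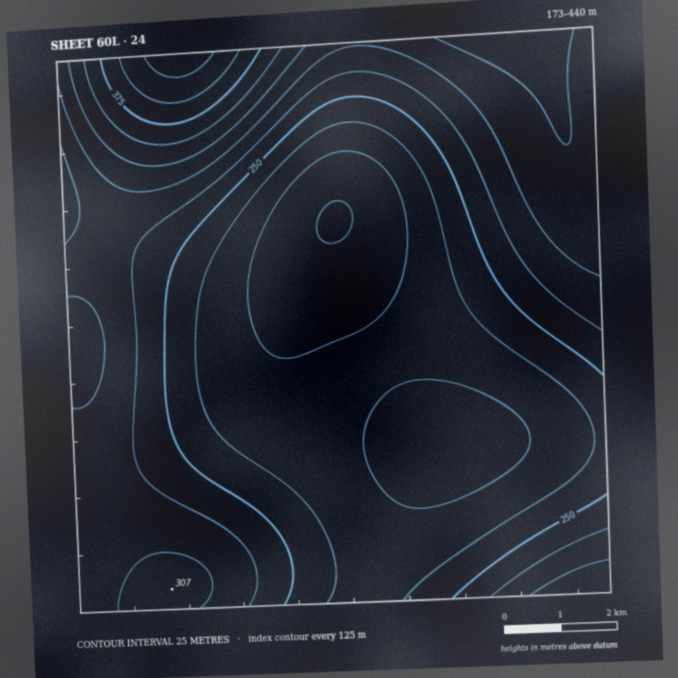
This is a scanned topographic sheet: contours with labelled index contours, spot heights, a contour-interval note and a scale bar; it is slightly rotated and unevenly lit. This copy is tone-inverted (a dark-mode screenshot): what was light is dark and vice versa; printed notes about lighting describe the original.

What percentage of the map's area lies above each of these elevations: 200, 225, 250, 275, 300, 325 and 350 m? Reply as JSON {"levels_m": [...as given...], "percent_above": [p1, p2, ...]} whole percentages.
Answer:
{"levels_m": [200, 225, 250, 275, 300, 325, 350], "percent_above": [87, 63, 49, 37, 20, 8, 4]}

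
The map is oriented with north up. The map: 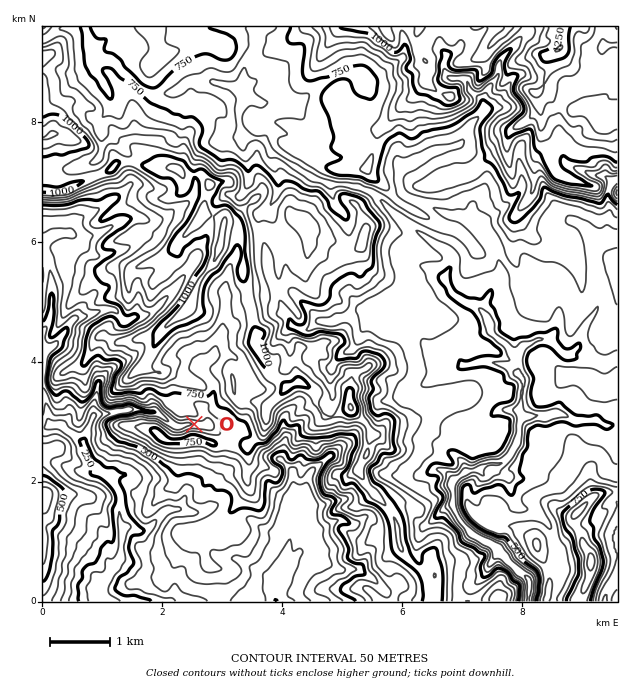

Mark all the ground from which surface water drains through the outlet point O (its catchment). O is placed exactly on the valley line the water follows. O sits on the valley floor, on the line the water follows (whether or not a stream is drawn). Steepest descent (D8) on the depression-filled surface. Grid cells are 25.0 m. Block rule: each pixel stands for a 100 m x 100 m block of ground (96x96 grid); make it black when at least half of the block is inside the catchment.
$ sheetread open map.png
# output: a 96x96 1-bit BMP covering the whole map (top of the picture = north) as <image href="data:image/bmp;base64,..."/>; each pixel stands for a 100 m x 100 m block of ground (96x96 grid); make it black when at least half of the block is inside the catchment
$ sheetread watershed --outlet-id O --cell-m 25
<image width="96" height="96" href="data:image/bmp;base64,Qk2+BAAAAAAAAD4AAAAoAAAAYAAAAGAAAAABAAEAAAAAAIAEAAATCwAAEwsAAAIAAAAAAAAA////AAAAAAAAAAAAAAAAAAAAAAAAAAAAAAAAAAAAAAAAAAAAAAAAAAAAAAAAAAAAAAAAAAAAAAAAAAAAAAAAAAAAAAAAAAAAAAAAAAAAAAAAAAAAAAAAAAAAAAAAAAAAAAAAAAAAAAAAAAAAAAAAAAAAAAAAAAAAAAAAAAAAAAAAAAAAAAAAAAAAAAAAAAAAAAAAAAAAAAAAAAAAAAAAAAAAAAAAAAAAAAAAAAAAAAAAAAAAAAAAAAAAAAAAAAAAAAAAAAAAAAAAAAAAAAAAAAAAAAAAAAAAAAAAAAAAAAAAAAAAAAAAAAAAAAAAAAAAAAAAAAAAAAAAAAAAAAAAAAAAAAAAAAAAAAAAAAAAAAAAAAAAAAAAAAAAAAAAAAAAAAAAAAAAAAAAAAAAAAAAAAAAAAAAAAAAAAAAAAAAAAAAAAAP4AAAAAAAAAAAAAA/8AAAAAAAAAAAAAB/+AAAAAAAAAAAAAB/+AAAAAAAAAAAAAB/+AAAAAAAAAAAAAB/+AAAAAAAAAAAAAH//AAAAAAAAAAAAAf//AAAAAAAAAAAAAf//wAAAAAAAAAAAAf//wAAAAAAAAAAAAf//wAAAAAAAAAAAA///AAAAAAAAAAAAD///AAAAAAAAAAAAH//+AAAAAAAAAAAAD//+AAAAAAAAAAAAD//8AAAAAAAAAAAAB//8AAAAAAAAAAAAB//8AAAAAAAAAAAAA//8AAAAAAAAAAAAA//8AAAAAAAAAAAAAf/4AAAAAAAAAAAAAH/4AAAAAAAAAAAAAD/4AAAAAAAAAAAAAB/4AAAAAAAAAAAAAB/wAAAAAAAAAAAAAB/wAAAAAAAAAAAAAA/wAAAAAAAAAAAAAA/wAAAAAAAAAAAAAAfwAAAAAAAAAAAAAAPwAAAAAAAAAAAAAAPwAAAAAAAAAAAAAAHwAAAAAAAAAAAAAAHwAAAAAAAAAAAAAADgAAAAAAAAAAAAAADgAAAAAAAAAAAAAADgAAAAAAAAAAAAAABAAAAAAAAAAAAAAAAAAAAAAAAAAAAAAAAAAAAAAAAAAAAAAAAAAAAAAAAAAAAAAAAAAAAAAAAAAAAAAAAAAAAAAAAAAAAAAAAAAAAAAAAAAAAAAAAAAAAAAAAAAAAAAAAAAAAAAAAAAAAAAAAAAAAAAAAAAAAAAAAAAAAAAAAAAAAAAAAAAAAAAAAAAAAAAAAAAAAAAAAAAAAAAAAAAAAAAAAAAAAAAAAAAAAAAAAAAAAAAAAAAAAAAAAAAAAAAAAAAAAAAAAAAAAAAAAAAAAAAAAAAAAAAAAAAAAAAAAAAAAAAAAAAAAAAAAAAAAAAAAAAAAAAAAAAAAAAAAAAAAAAAAAAAAAAAAAAAAAAAAAAAAAAAAAAAAAAAAAAAAAAAAAAAAAAAAAAAAAAAAAAAAAAAAAAAAAAAAAAAAAAAAAAAAAAAAAAAAAAAAAAAAAAAAAAAAAAAAAAAAAAAAAAAAAAAAAAAAAAAAAAAAAAAAAAAAAAAAAAAAAAAAAAAAAAAAAAAAAAAAAAAAAAAAAAAAAAAAAAA="/>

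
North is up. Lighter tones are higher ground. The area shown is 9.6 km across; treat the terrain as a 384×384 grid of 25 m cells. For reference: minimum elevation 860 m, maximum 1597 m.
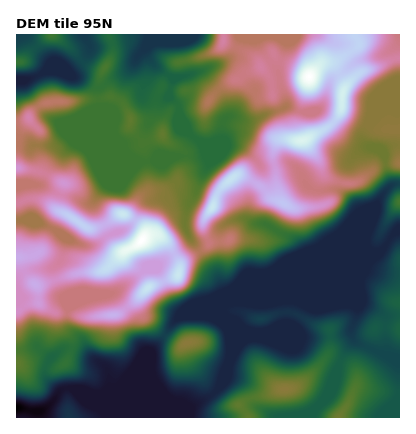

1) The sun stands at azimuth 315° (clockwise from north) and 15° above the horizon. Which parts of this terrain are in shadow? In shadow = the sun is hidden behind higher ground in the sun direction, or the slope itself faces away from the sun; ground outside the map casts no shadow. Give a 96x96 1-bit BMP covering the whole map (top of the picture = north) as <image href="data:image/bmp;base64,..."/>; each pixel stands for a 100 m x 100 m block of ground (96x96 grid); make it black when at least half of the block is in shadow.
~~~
<image width="96" height="96" href="data:image/bmp;base64,Qk2+BAAAAAAAAD4AAAAoAAAAYAAAAGAAAAABAAEAAAAAAIAEAAATCwAAEwsAAAIAAAAAAAAA////AAAAAAAAAAAAAAAAAAAAAAAAAAAAAAAAAAAAAAAHgAAAAAAAAB8AAAD/wAAAAAAAAD/AAAD/wAAAAAAAAAfgAADP4AAAAAAAAAHgAAAD4AAAAAAAAABgAAAB/wAAAAAAAAAAAAAA/8AAAAAAAAAAAAAA/4AAAAAAAAAAAAAAf4AAAAAAAAAAAAAAD4AAAAAAAAAAAAAAAAAAAABwAAAAAAAAAAAP8AP4AAAAAAAAAOD/8Af4AAAAAAAAAfP/+A/4AAAAAAAAAPf/+Af4AAAAAAAAAMf/+AP4AAAAAAAAAAD//ADwAAAAAAAEAAB//gBwAAAAAAAeAz///wAAAAAAAAA+D////8AeAAAAAAB+H/////g+AAAAAAD+P//////+AAAAAAD/eB/+///+AAAAAAB+EAA////+AAAAAAA4AAAP///+AAAAAAAAAAAH///8AAAAAAAAAAAD///8AAAAAAAAAAAB///8AAAAAAAAgAAA///4AAAAAAABwAHAf//4AAAAAAAAwYfwP//4AAAAAAAAB//wB//4AAAAAAAAA//4AP/3gAAAAAAAAAf8AH/3+AAAAAAAAAH/AH///gAAAAAAAAB/8D///+AAAAAAAAA/+D////gAAAAAAAAf/B////wAAAAAAAAf/AP///8D4AAAAAAP/ADv5/8P8AAAAAAD/8BHwf///gAAAAAA/8ADgD///wAAADgAA4AAAAf//4AAAHwAAAH5wAP//4AAABgAAAH/wAP//4AAAAAAAAH/4Af//4AAAAB4AAH/+A///4MAAAA8AAH//////4MAAAAYAAD//9///+NgAAAAAAB//4P///EgAAAAAAB/9wAP//gAAAAAAAA/4AAB//gAAAAAAAA/4AAA//gAAAAAAAAf4AAAf/wAAAAAAAAf4AAAf/4AAAAAAAAP4AAAP/8AAAAAAAAHwAAAA/8AAAAAAAABwAAAAP/gAAAAAAAAgAAAAH/AAAAAAAAAAAAAgD8AAAAAAAAAAAAD4AAAAAAAAAAAAAAH4AAAAAAAAAAAADiP+AAAAAAAAAAAAH///AAAAAAAAAAAAH///gAAAAAAAAAAACP//4AAAAAAAAAAAAD//8ABwAAAAAAAAAA//8ADgAAAAAAAAAAf/8ABgAAAAAAAAAAH/8AAAAAAAAAAAAAD/8AAAAAAAAAAAAAA/+AAIAAAAAAAAAAA/+AD/wAAAADwAAAAf+AD/4AAAADwAAAAP+AA/4AAAADwAAB8P/AAB4AAAABwAAD+P/gAAAAAAAAAAAD+P/wAAAAAAAAAAAD+P/wAAAAAAAAAAAB+P/4AAAAAAAAAAAB+H/4AAAAAAAAAAAA+D/4QAAAAAAAAAAA+B/98AAAAAAAAAAAeA//8AAAAAAAAAAAMAP/8AAAAAAAAAAAAAB88AAAAAAfAAAAAAAIAAAAAAAPwAAAAAEAAAAAAAABwAAAAAeAAAAAAAAAQAAAAA/AAAAAAAAAAAAAAAfAAAAAAAAAAAAAAAPAAAAAAAAAAAAAAACAAAAAAAAAAAAAAAAA="/>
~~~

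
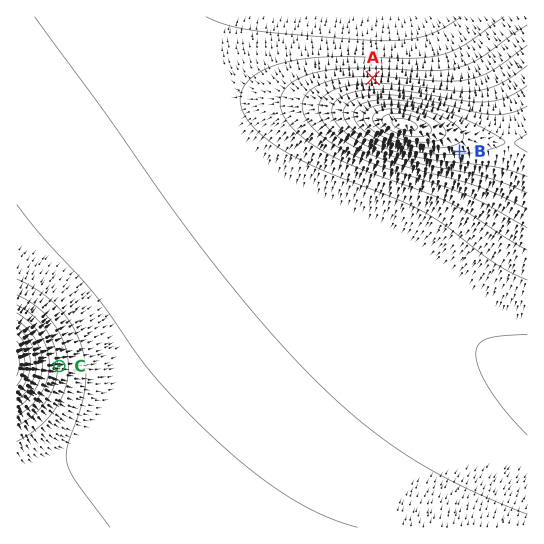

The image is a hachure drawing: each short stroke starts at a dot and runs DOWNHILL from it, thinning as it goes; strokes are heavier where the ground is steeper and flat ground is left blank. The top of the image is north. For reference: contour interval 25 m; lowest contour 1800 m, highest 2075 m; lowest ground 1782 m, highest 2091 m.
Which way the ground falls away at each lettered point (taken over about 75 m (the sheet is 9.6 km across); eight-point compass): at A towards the N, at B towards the S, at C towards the E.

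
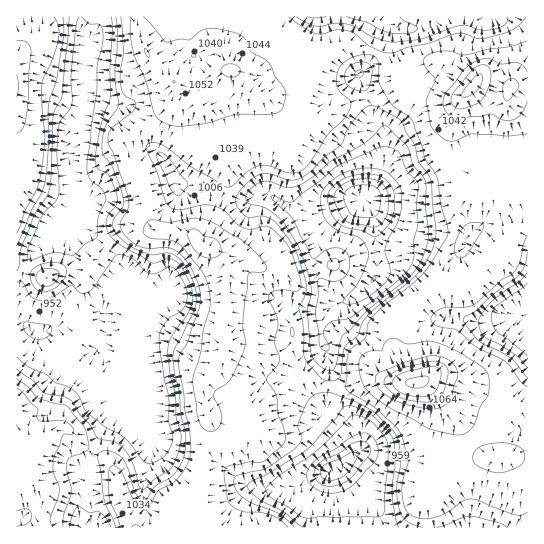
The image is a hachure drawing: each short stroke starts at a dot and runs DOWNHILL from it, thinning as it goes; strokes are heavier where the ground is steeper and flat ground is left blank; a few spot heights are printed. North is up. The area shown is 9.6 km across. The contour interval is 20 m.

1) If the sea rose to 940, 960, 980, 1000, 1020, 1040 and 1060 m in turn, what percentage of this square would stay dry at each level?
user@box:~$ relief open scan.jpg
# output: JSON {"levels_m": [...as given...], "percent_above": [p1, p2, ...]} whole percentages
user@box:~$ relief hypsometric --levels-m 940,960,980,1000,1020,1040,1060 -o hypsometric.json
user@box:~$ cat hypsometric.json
{"levels_m": [940, 960, 980, 1000, 1020, 1040, 1060], "percent_above": [97, 80, 70, 61, 50, 15, 3]}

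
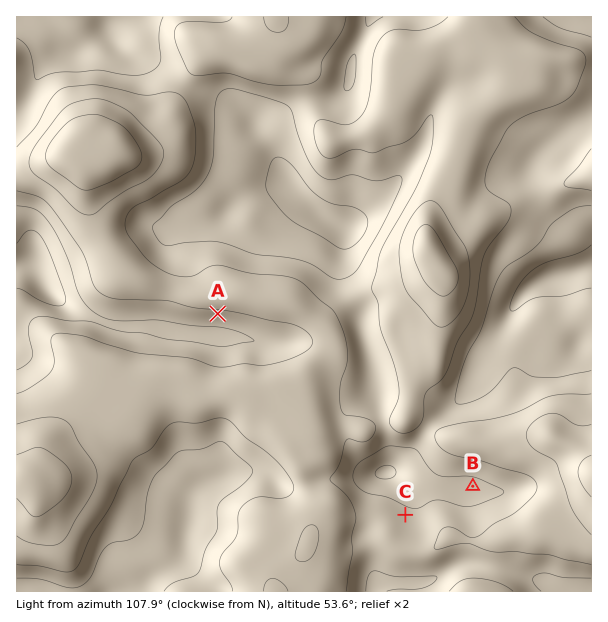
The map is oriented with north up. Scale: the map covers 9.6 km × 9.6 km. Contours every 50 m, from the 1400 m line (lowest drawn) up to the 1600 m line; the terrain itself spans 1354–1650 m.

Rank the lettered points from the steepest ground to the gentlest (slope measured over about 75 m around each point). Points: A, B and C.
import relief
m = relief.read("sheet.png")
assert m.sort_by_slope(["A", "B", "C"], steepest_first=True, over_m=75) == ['A', 'C', 'B']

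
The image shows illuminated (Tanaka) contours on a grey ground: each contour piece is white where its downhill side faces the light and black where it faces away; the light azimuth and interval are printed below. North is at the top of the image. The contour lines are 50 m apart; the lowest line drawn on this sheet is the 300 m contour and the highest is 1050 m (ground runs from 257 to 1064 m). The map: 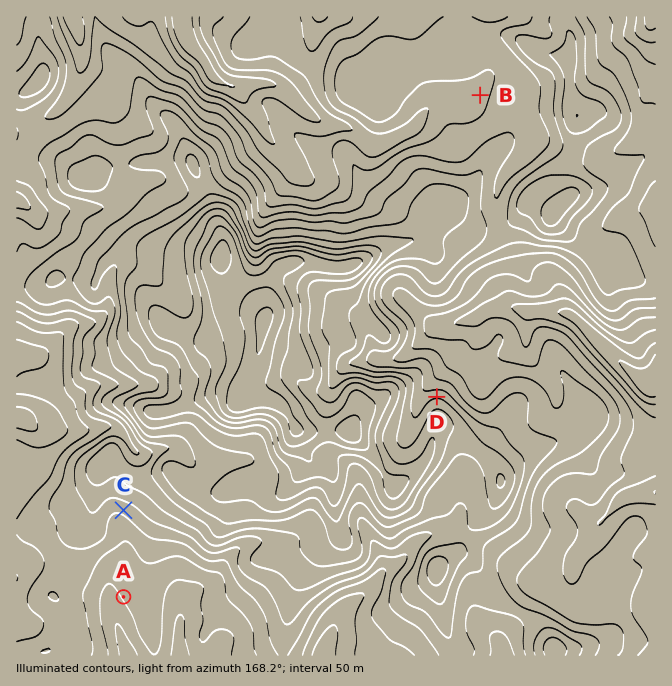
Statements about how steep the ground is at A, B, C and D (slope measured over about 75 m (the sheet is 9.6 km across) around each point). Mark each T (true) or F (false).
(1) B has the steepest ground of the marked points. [F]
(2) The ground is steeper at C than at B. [T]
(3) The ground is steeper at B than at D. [F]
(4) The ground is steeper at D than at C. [T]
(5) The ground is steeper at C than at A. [T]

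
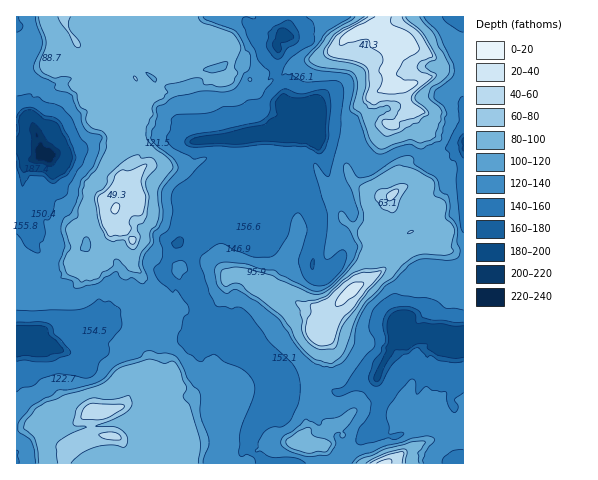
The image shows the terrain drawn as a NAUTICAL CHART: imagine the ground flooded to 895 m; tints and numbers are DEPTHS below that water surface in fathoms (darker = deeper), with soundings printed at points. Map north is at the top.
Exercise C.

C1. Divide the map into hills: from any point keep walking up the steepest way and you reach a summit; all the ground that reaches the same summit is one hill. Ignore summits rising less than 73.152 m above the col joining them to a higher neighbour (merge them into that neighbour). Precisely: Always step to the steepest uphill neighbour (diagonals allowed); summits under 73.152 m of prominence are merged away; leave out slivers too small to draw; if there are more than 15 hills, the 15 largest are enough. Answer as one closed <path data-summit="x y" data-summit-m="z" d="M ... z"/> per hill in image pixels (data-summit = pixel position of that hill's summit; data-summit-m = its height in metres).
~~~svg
<path data-summit="115 209" data-summit-m="836" d="M287 16l-271 1 0 103 6 1 13 9 5 13 0 7 9 8 4 10-1 17-4 10 0 6-21 15-6-2-2-3-3 0 1 129 10 0 22 6 8-10 10-7 41-5 9-13 16-6 6 12 8-3 7 0 7 3 19-5 9 9 0 18 8 6 10-4 3-8 6-4-5-4-5-12-6-9-7-2-13-14-9-6-8-11 13-26 9-11 8-25 34-26-2-10 3-12 2-22 29-6 15 0 14-3 0-25-5-6 0-9-7-17 2-21-2-7 12-20z"/><path data-summit="405 48" data-summit-m="856" d="M463 16l-175 0 0 9-12 20 2 4-2 24 7 17 0 9 5 6 1 26-30 2-29 6-2 22-3 12 2 10-34 26-8 25-4 7 9-3 20-17 11-4 7 0 11 8 5 0 7-6 4 0 1 8 13 8 3 1 2-2 6 0 14 8 22 6 4-25-9-10-6-19-1-18-3-4-6-1 3-9-1-17 2-12 12 5 4-1 3-3 17 1 12 3 6 7 9 18 15-1 27-13 10 2 18 12 12 0 4-5 14-6 2-1z"/><path data-summit="351 291" data-summit-m="855" d="M318 134l-5 4-13-4-3 11 1 17-3 6 0 3 6 1 3 4 1 18 6 19 9 10-4 25-22-6-14-8-6 0-2 2-3-1-13-8-1-8-4 0-7 6-5 0-11-8-7 0-11 4-13 12-19 10 15 20 3 9-3 7 7 13 0 13 11 20 7 8 12-11 16 6 20 22 21 15 5 12 1 13 22-2 6 5 7-4 13 4 8-5 12-12 15 2 2-2 12-29 12-10-1-12 7-12 2-19 10-11 0-9 3-2 41 1 0-121-16 6-4 5-12 0-18-12-10-2-27 13-15 1-9-18-6-7-12-3z"/><path data-summit="105 411" data-summit-m="793" d="M133 305l-16 6-9 13-41 5-5 2-13 15-22-6-11 1 1 123 224-1 1-11 9-11-2-15 18-27 3-9 0-11-2-4-11-4-15-13-14-5-9-19-4-4-5 3-3 9-10 3-8-6 0-18-7-7-7-2-14 5-7-3-7 0-8 3z"/><path data-summit="385 463" data-summit-m="854" d="M454 344l-11 32-2 17-9 7-4 13-25 21-10 3-17-7 4-23-5-16 1-13-15-2-12 12-8 5-11-4-9 4-6-5-22 2 0-8-22 2-4 15-18 27 0 23 17 15 186 0 2-6-9-14 7-5-2-13 5-13-4-16 5-8 0-7-6-10 0-11z"/>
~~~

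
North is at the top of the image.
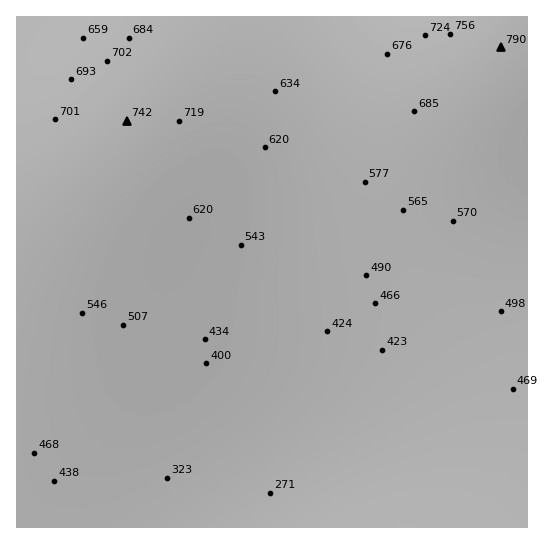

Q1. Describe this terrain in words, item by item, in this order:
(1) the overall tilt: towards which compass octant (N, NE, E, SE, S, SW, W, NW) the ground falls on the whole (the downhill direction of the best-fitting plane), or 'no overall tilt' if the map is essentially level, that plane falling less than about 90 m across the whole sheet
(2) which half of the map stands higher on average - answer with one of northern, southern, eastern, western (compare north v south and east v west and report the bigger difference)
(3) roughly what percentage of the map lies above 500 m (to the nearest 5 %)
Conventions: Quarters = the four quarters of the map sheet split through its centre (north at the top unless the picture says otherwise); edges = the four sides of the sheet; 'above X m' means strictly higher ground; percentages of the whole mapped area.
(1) Overall the map slopes down towards the south.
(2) Taken as a whole, the northern half is higher than the southern.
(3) Roughly 55 % of the ground is higher than 500 m.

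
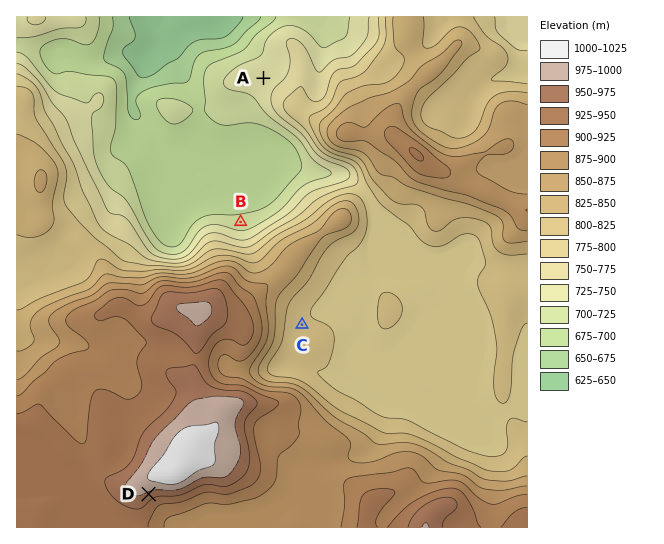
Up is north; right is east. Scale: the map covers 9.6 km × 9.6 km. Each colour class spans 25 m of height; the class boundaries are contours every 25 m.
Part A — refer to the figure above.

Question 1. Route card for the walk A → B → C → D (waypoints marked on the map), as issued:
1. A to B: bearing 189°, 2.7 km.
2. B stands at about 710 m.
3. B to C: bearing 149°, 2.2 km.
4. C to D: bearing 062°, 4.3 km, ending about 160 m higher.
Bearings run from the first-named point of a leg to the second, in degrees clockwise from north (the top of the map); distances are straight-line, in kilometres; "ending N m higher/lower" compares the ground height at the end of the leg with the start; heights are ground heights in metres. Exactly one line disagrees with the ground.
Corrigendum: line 4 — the bearing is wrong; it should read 222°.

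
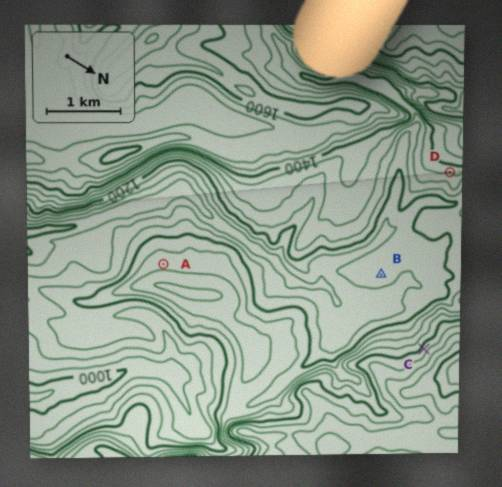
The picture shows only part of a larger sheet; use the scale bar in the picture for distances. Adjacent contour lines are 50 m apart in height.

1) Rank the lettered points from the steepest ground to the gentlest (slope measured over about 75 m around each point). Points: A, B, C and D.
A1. C D A B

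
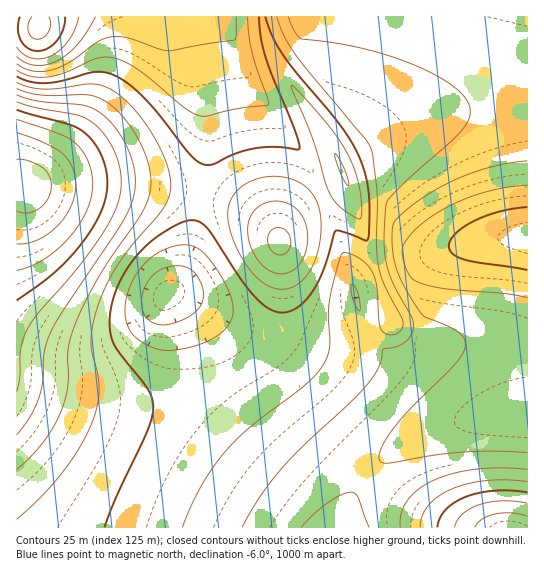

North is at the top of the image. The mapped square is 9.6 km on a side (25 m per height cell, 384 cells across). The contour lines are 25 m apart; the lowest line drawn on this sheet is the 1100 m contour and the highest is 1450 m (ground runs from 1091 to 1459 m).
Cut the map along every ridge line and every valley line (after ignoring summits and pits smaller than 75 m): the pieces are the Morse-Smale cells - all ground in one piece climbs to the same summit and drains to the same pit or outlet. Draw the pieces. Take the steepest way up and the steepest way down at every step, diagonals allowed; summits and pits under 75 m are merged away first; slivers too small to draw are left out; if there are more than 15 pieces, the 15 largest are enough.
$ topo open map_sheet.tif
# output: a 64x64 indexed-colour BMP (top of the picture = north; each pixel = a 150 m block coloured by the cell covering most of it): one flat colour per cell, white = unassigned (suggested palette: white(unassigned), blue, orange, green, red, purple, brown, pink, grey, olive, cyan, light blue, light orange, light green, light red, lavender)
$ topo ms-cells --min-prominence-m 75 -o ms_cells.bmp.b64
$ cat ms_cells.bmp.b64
<image width="64" height="64" href="data:image/bmp;base64,Qk12CAAAAAAAAHYAAAAoAAAAQAAAAEAAAAABAAQAAAAAAAAIAAATCwAAEwsAABAAAAAAAAAA////ALR3HwAOf/8ALKAsACgn1gC9Z5QAS1aMAMJ34wB/f38AIr28AM++FwDox64AeLv/AIrfmACWmP8A1bDFABEREREREREREREREREREREREREREzMzMzMzMzMzMzMzERERERERERERERERERERERERERETMzMzMzMzMzMzMzMRERERERERERERERERERERERERERMzMzMzMzMzMzMzMxERERERERERERERERERERERERERETMzMzMzMzMzMzMzERERERERERERERERERERERERERERMzMzMzMzMzMzMzMRERERERERERERERERERERERERERETMzMzMzMzMzMzMxEREREREREREREREREREREREREREREzMzMzMzMzMzMzERERERERERERERERERERERERERERERMzMzMzMzMzMzMRERERERERERERERERERERERERERERETMzMzMzMzMzMxEREREREREREREREREREREREREREREREzMzMzMzMzMzEREREREREREREREREREREREREREREREREzMzMzMzMzMREREREREREREREREREREREREREREREREREzMzMzMzMxEREREREREREREREREREREREREREREREREREzMzMzMzERERERERERERERERERERERERERERERERERERETMzMzMRERERERERERERERERERERERERERERERERERERERERERERERERERERERERERERERERERERERERERERERERERERERERERERERERERERERERERERERERERERERERERERERERERERERERERERERERERERERERERERERERERERERERERERERERERERERERERERERERERERERERERERERERERERERERERERERERERERERERERERERERERERERERERERERERERERERERERERERERERERERERERERERERERERERERERERERERERERERERERERERERERERERERERERERERERERERERERERERERERERERERERERERERERERERERERERERERERERERERERERERERERERERERERERERERERERERERERERERERERERERERERERERERERERERERERERERERERERERERERERERERERERERERERERERERERERERERERERERERERERERERERERERERERERERERERERERERERERERERERERERERERERERERERERERERERERERERERERERERERERERERERERERERERERERERERERERERERERERERERERERERERERERERERERERERERERERERERERERERERERERERERERERERERERERERERERERERERERERERERERERERERERERERERERERERERERERERERERERERERERERERERERERERERERERERERERERERERERERERERERERERERERERERERERERERERERERERERERERERERERERERERERERERERERERERERERERERERERERERERERERERERERERERERERERERERERERERERERERERERERERERERERERERERERERERERERERERERERERERERERERERERERERERERERERERERERERERERERERERERERERERESIRERERERERERERERERERERERERERERERERERERERESIhEREREREREREREREREREREREREREREREREREREREiIiIRERERERERERERERERERERERERERERERERERERIiIiIiERERERERERERERERERERERERERERERERERIiIiIiIiIiEREREREREREREREREREREREREREREiIiIiIiIiIiIiIiERERERERERERERERIiIiIiIiIiIiIiIiIiIiIiIiIiIhEREREREREREREREiIiIiIiIiIiIiIiIiIiIiIiIiIiERERERERERERERESIiIiIiIiIiIiIiIiIiIiIiIiIiERERERERERERERERIiIiIiIiIiIiIiIiIiIiIiIiIiIREREREREREREREREiIiIiIiIiIiIiIiIiIiIiIiIiIRERERERERERERERESIiIiIiIiIiIiIiIiIiIiIiIiIhERERERERERERERERIiIiIiIiIiIiIiIiIiIiIiIiIhEREREREREREREREREiIiIiIiIiIiIiIiIiIiIiIiIiERERERERERERERERESIiIiIiIiIiIiIiIiIiIiIiIiERERERERERERERERERIiIiIiIiIiIiIiIiIiIiIiIiEREREREREREREREREREiIiIiIiIiIiIiIiIiIiIiIiIRERERERERERERERERESIiIiIiIiIiIiIiIiIiIiIiIRERERERERERERERERERIiIiIiIiIiIiIiIiIiIiIiIREREREREREREREREREREiIiIiIiIiIiIiIiIiIiIiIhERERERERERERERERERESIiIiIiIiIiIiIiIiIiIiIhERERERERERERERERERERIiIiIiIiIiIiIiIiIiIiIhEREREREREREREREREREREiIiIiIiIiIiIiIiIiIiIiERERERERERERERERERERESIiIiIiIiIiIiIiIiIiIiIRERERERERERERERERERERIiIiIiIiIiIiIiIiIiIiIREREREREREREREREREREREiIiIiIiIiIiIiIiIiIiIhERERERERERERERERERERESIiIiIiIiIiIiIiIiIiIiERERERERERERERERERERER"/>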